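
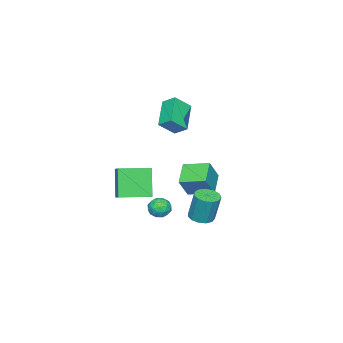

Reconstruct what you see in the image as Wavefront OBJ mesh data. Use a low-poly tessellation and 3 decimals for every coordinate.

v 1.591 0.819 -2.109
v 2.154 0.433 -2.129
v 0.966 -0.093 -2.151
v 1.529 -0.479 -2.171
v 1.368 -0.138 -1.601
v 1.754 0.425 -1.575
v 1.366 -0.085 -2.705
v 1.752 0.478 -2.679
v 2.015 -0.126 -2.497
v 2.017 -0.158 -1.815
v 1.103 0.498 -2.465
v 1.105 0.466 -1.783
v 1.927 0.706 -2.115
v 1.193 -0.366 -2.165
v 1.098 -0.166 -1.83
v 1.429 -0.392 -1.841
v 1.692 0.701 -1.79
v 2.024 0.474 -1.801
v 1.562 0.139 -1.491
v 1.096 -0.134 -2.479
v 1.428 -0.361 -2.49
v 1.691 0.732 -2.439
v 2.022 0.506 -2.45
v 1.558 0.201 -2.789
v 2.177 0.151 -2.344
v 1.81 -0.385 -2.368
v 1.713 -0.154 -2.682
v 1.94 0.177 -2.667
v 2.178 0.131 -1.942
v 1.811 -0.404 -1.967
v 1.716 -0.204 -1.632
v 1.943 0.127 -1.617
v 2.096 -0.197 -2.159
v 1.309 0.744 -2.313
v 0.942 0.209 -2.338
v 1.177 0.213 -2.663
v 1.404 0.544 -2.648
v 1.31 0.725 -1.912
v 0.943 0.189 -1.936
v 1.18 0.163 -1.613
v 1.407 0.494 -1.598
v 1.024 0.537 -2.121
v -3.468 -1.934 0.764
v -4.997 -2.595 1.777
v -3.469 -1.129 1.288
v -4.999 -1.791 2.301
v -2.661 -2.489 1.619
v -4.191 -3.151 2.632
v -2.663 -1.685 2.143
v -4.192 -2.346 3.156
v -1.218 -4.391 -3.916
v -2.005 -4.914 -2.164
v -2.397 -2.943 -4.013
v -3.184 -3.465 -2.261
v -0.316 -3.615 -3.279
v -1.103 -4.137 -1.527
v -1.495 -2.166 -3.376
v -2.282 -2.689 -1.624
v 2.059 2.976 -1.768
v 2.729 3.202 -1.829
v 2.751 3.59 -0.153
v 2.081 3.364 -0.092
v 2.497 3.52 -1.899
v 2.518 3.907 -0.224
v 2.125 3.665 -1.928
v 2.147 4.052 -0.252
v 1.732 3.591 -1.906
v 1.754 3.979 -0.23
v 1.443 3.322 -1.84
v 1.465 3.71 -0.164
v 1.35 2.944 -1.751
v 1.372 3.331 -0.075
v 1.482 2.575 -1.668
v 1.504 2.963 0.008
v 1.797 2.334 -1.616
v 1.819 2.722 0.06
v 2.195 2.297 -1.612
v 2.217 2.684 0.063
v 2.55 2.475 -1.658
v 2.572 2.863 0.017
v 2.749 2.813 -1.739
v 2.771 3.2 -0.063
v -0.398 0.723 -1.892
v -1.57 0.284 -1.18
v -0.744 2.159 -1.578
v -1.917 1.72 -0.866
v 0.397 0.64 -0.634
v -0.776 0.201 0.078
v 0.05 2.076 -0.32
v -1.122 1.637 0.392
f 1 38 17
f 38 12 41
f 17 41 6
f 38 41 17
f 1 17 13
f 17 6 18
f 13 18 2
f 17 18 13
f 1 13 22
f 13 2 23
f 22 23 8
f 13 23 22
f 1 22 34
f 22 8 37
f 34 37 11
f 22 37 34
f 1 34 38
f 34 11 42
f 38 42 12
f 34 42 38
f 2 18 29
f 18 6 32
f 29 32 10
f 18 32 29
f 6 41 19
f 41 12 40
f 19 40 5
f 41 40 19
f 12 42 39
f 42 11 35
f 39 35 3
f 42 35 39
f 11 37 36
f 37 8 24
f 36 24 7
f 37 24 36
f 8 23 28
f 23 2 25
f 28 25 9
f 23 25 28
f 4 30 16
f 30 10 31
f 16 31 5
f 30 31 16
f 4 16 14
f 16 5 15
f 14 15 3
f 16 15 14
f 4 14 21
f 14 3 20
f 21 20 7
f 14 20 21
f 4 21 26
f 21 7 27
f 26 27 9
f 21 27 26
f 4 26 30
f 26 9 33
f 30 33 10
f 26 33 30
f 5 31 19
f 31 10 32
f 19 32 6
f 31 32 19
f 3 15 39
f 15 5 40
f 39 40 12
f 15 40 39
f 7 20 36
f 20 3 35
f 36 35 11
f 20 35 36
f 9 27 28
f 27 7 24
f 28 24 8
f 27 24 28
f 10 33 29
f 33 9 25
f 29 25 2
f 33 25 29
f 44 46 43
f 47 44 43
f 43 46 45
f 45 47 43
f 44 50 46
f 48 44 47
f 48 50 44
f 46 50 45
f 49 47 45
f 45 50 49
f 49 48 47
f 50 48 49
f 52 54 51
f 55 52 51
f 51 54 53
f 53 55 51
f 52 58 54
f 56 52 55
f 56 58 52
f 54 58 53
f 57 55 53
f 53 58 57
f 57 56 55
f 58 56 57
f 60 59 63
f 60 63 61
f 61 63 64
f 61 64 62
f 63 59 65
f 63 65 64
f 64 65 66
f 64 66 62
f 65 59 67
f 65 67 66
f 66 67 68
f 66 68 62
f 67 59 69
f 67 69 68
f 68 69 70
f 68 70 62
f 69 59 71
f 69 71 70
f 70 71 72
f 70 72 62
f 71 59 73
f 71 73 72
f 72 73 74
f 72 74 62
f 73 59 75
f 73 75 74
f 74 75 76
f 74 76 62
f 75 59 77
f 75 77 76
f 76 77 78
f 76 78 62
f 77 59 79
f 77 79 78
f 78 79 80
f 78 80 62
f 79 59 81
f 79 81 80
f 80 81 82
f 80 82 62
f 81 59 60
f 81 60 82
f 82 60 61
f 82 61 62
f 84 86 83
f 87 84 83
f 83 86 85
f 85 87 83
f 84 90 86
f 88 84 87
f 88 90 84
f 86 90 85
f 89 87 85
f 85 90 89
f 89 88 87
f 90 88 89



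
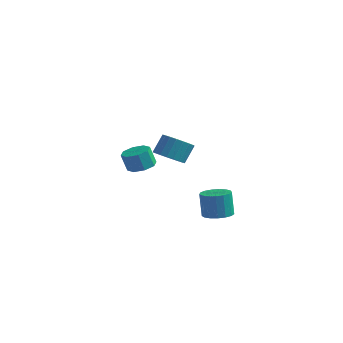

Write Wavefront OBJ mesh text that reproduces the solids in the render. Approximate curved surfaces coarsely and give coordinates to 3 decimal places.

v 3.336 -3.352 -1.845
v 4.11 -3.015 -1.748
v 3.838 -2.81 -0.297
v 3.064 -3.148 -0.395
v 3.875 -2.695 -1.837
v 3.603 -2.491 -0.386
v 3.516 -2.526 -1.928
v 3.244 -2.321 -0.477
v 3.116 -2.546 -2
v 2.845 -2.341 -0.549
v 2.767 -2.751 -2.037
v 2.495 -2.546 -0.586
v 2.548 -3.093 -2.03
v 2.276 -2.889 -0.579
v 2.509 -3.495 -1.98
v 2.237 -3.291 -0.53
v 2.66 -3.864 -1.9
v 2.388 -3.66 -0.449
v 2.965 -4.116 -1.807
v 2.694 -3.912 -0.356
v 3.356 -4.193 -1.723
v 3.084 -3.989 -0.272
v 3.742 -4.077 -1.667
v 3.47 -3.873 -0.216
v 4.035 -3.795 -1.652
v 3.763 -3.591 -0.201
v 4.168 -3.412 -1.681
v 3.896 -3.208 -0.23
v -1.072 -1.038 0.231
v -0.404 -1.632 0.552
v -0.24 -0.877 1.609
v -0.908 -0.282 1.289
v -0.191 -1.377 0.337
v -0.027 -0.622 1.395
v -0.131 -1.064 0.104
v 0.033 -0.309 1.162
v -0.234 -0.746 -0.107
v -0.069 0.009 0.951
v -0.481 -0.479 -0.26
v -0.317 0.276 0.798
v -0.831 -0.308 -0.327
v -0.666 0.447 0.73
v -1.222 -0.263 -0.298
v -1.058 0.492 0.759
v -1.588 -0.352 -0.178
v -1.423 0.403 0.88
v -1.864 -0.56 0.013
v -1.7 0.195 1.071
v -2.004 -0.85 0.242
v -1.839 -0.095 1.3
v -1.982 -1.173 0.469
v -1.817 -0.418 1.527
v -1.803 -1.472 0.655
v -1.639 -0.717 1.713
v -1.498 -1.696 0.767
v -1.333 -0.941 1.825
v -1.119 -1.806 0.787
v -0.955 -1.051 1.845
v -0.732 -1.784 0.711
v -0.568 -1.029 1.769
v -3.658 0.362 -1.721
v -3.072 0.944 -1.481
v -3.416 0.82 -0.339
v -4.002 0.238 -0.579
v -3.653 1.217 -1.627
v -3.997 1.092 -0.484
v -4.237 0.989 -1.828
v -4.581 0.865 -0.685
v -4.481 0.394 -1.966
v -4.826 0.269 -0.824
v -4.244 -0.22 -1.961
v -4.588 -0.344 -0.819
v -3.663 -0.492 -1.816
v -4.007 -0.617 -0.673
v -3.079 -0.265 -1.615
v -3.423 -0.389 -0.472
v -2.834 0.331 -1.476
v -3.179 0.206 -0.334
f 2 1 5
f 2 5 3
f 3 5 6
f 3 6 4
f 5 1 7
f 5 7 6
f 6 7 8
f 6 8 4
f 7 1 9
f 7 9 8
f 8 9 10
f 8 10 4
f 9 1 11
f 9 11 10
f 10 11 12
f 10 12 4
f 11 1 13
f 11 13 12
f 12 13 14
f 12 14 4
f 13 1 15
f 13 15 14
f 14 15 16
f 14 16 4
f 15 1 17
f 15 17 16
f 16 17 18
f 16 18 4
f 17 1 19
f 17 19 18
f 18 19 20
f 18 20 4
f 19 1 21
f 19 21 20
f 20 21 22
f 20 22 4
f 21 1 23
f 21 23 22
f 22 23 24
f 22 24 4
f 23 1 25
f 23 25 24
f 24 25 26
f 24 26 4
f 25 1 27
f 25 27 26
f 26 27 28
f 26 28 4
f 27 1 2
f 27 2 28
f 28 2 3
f 28 3 4
f 30 29 33
f 30 33 31
f 31 33 34
f 31 34 32
f 33 29 35
f 33 35 34
f 34 35 36
f 34 36 32
f 35 29 37
f 35 37 36
f 36 37 38
f 36 38 32
f 37 29 39
f 37 39 38
f 38 39 40
f 38 40 32
f 39 29 41
f 39 41 40
f 40 41 42
f 40 42 32
f 41 29 43
f 41 43 42
f 42 43 44
f 42 44 32
f 43 29 45
f 43 45 44
f 44 45 46
f 44 46 32
f 45 29 47
f 45 47 46
f 46 47 48
f 46 48 32
f 47 29 49
f 47 49 48
f 48 49 50
f 48 50 32
f 49 29 51
f 49 51 50
f 50 51 52
f 50 52 32
f 51 29 53
f 51 53 52
f 52 53 54
f 52 54 32
f 53 29 55
f 53 55 54
f 54 55 56
f 54 56 32
f 55 29 57
f 55 57 56
f 56 57 58
f 56 58 32
f 57 29 59
f 57 59 58
f 58 59 60
f 58 60 32
f 59 29 30
f 59 30 60
f 60 30 31
f 60 31 32
f 62 61 65
f 62 65 63
f 63 65 66
f 63 66 64
f 65 61 67
f 65 67 66
f 66 67 68
f 66 68 64
f 67 61 69
f 67 69 68
f 68 69 70
f 68 70 64
f 69 61 71
f 69 71 70
f 70 71 72
f 70 72 64
f 71 61 73
f 71 73 72
f 72 73 74
f 72 74 64
f 73 61 75
f 73 75 74
f 74 75 76
f 74 76 64
f 75 61 77
f 75 77 76
f 76 77 78
f 76 78 64
f 77 61 62
f 77 62 78
f 78 62 63
f 78 63 64



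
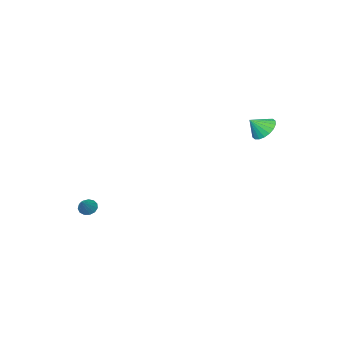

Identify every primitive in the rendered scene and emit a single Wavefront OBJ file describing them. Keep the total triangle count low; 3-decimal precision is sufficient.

v 3.485 -3.688 -3.576
v 3.928 -3.839 -3.919
v 4.275 -3.212 -2.764
v 3.839 -3.538 -4.01
v 3.639 -3.284 -3.963
v 3.389 -3.159 -3.793
v 3.17 -3.202 -3.555
v 3.05 -3.399 -3.323
v 3.069 -3.688 -3.172
v 3.219 -3.977 -3.149
v 3.454 -4.175 -3.262
v 3.699 -4.217 -3.475
v 3.875 -4.092 -3.72
v -4.286 2.08 2.264
v -3.809 1.688 1.638
v -3.494 1.78 3.056
v -3.669 2.054 1.637
v -3.652 2.425 1.76
v -3.761 2.728 1.984
v -3.973 2.903 2.262
v -4.248 2.914 2.541
v -4.53 2.761 2.765
v -4.764 2.473 2.89
v -4.903 2.107 2.891
v -4.92 1.735 2.767
v -4.812 1.432 2.544
v -4.599 1.258 2.265
v -4.325 1.246 1.986
v -4.043 1.399 1.762
f 2 1 4
f 2 4 3
f 4 1 5
f 4 5 3
f 5 1 6
f 5 6 3
f 6 1 7
f 6 7 3
f 7 1 8
f 7 8 3
f 8 1 9
f 8 9 3
f 9 1 10
f 9 10 3
f 10 1 11
f 10 11 3
f 11 1 12
f 11 12 3
f 12 1 13
f 12 13 3
f 13 1 2
f 13 2 3
f 15 14 17
f 15 17 16
f 17 14 18
f 17 18 16
f 18 14 19
f 18 19 16
f 19 14 20
f 19 20 16
f 20 14 21
f 20 21 16
f 21 14 22
f 21 22 16
f 22 14 23
f 22 23 16
f 23 14 24
f 23 24 16
f 24 14 25
f 24 25 16
f 25 14 26
f 25 26 16
f 26 14 27
f 26 27 16
f 27 14 28
f 27 28 16
f 28 14 29
f 28 29 16
f 29 14 15
f 29 15 16



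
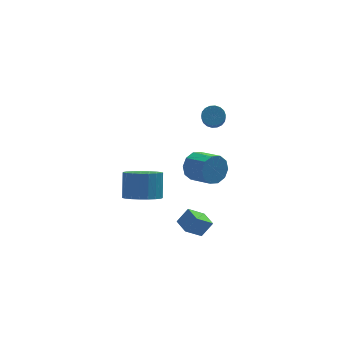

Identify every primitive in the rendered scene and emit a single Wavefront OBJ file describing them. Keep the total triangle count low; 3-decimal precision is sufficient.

v 0.578 -0.275 2.285
v 0.959 -0.05 2.612
v 0.703 -0.881 3.482
v 0.322 -1.105 3.155
v 0.757 0.074 2.671
v 0.501 -0.756 3.541
v 0.519 0.129 2.653
v 0.263 -0.701 3.523
v 0.293 0.105 2.563
v 0.037 -0.726 3.433
v 0.123 0.004 2.417
v -0.133 -0.826 3.288
v 0.044 -0.151 2.246
v -0.212 -0.982 3.116
v 0.07 -0.331 2.082
v -0.186 -1.161 2.952
v 0.197 -0.499 1.958
v -0.059 -1.33 2.828
v 0.399 -0.624 1.899
v 0.143 -1.454 2.769
v 0.637 -0.679 1.917
v 0.381 -1.509 2.787
v 0.863 -0.654 2.007
v 0.607 -1.485 2.877
v 1.033 -0.554 2.152
v 0.777 -1.384 3.023
v 1.112 -0.398 2.324
v 0.856 -1.229 3.194
v 1.086 -0.219 2.488
v 0.83 -1.049 3.358
v -3.7 -3.931 0.606
v -3.253 -3.352 0.1
v -3.032 -2.59 1.167
v -3.48 -3.169 1.674
v -3.598 -3.222 0.079
v -3.378 -2.459 1.146
v -3.962 -3.214 0.148
v -3.741 -2.452 1.216
v -4.28 -3.331 0.297
v -4.059 -2.568 1.365
v -4.498 -3.551 0.5
v -4.277 -2.789 1.567
v -4.578 -3.837 0.72
v -4.357 -3.075 1.788
v -4.506 -4.139 0.922
v -4.286 -3.377 1.989
v -4.295 -4.406 1.068
v -4.074 -3.643 2.135
v -3.981 -4.59 1.135
v -3.761 -3.828 2.202
v -3.619 -4.66 1.11
v -3.398 -3.898 2.178
v -3.27 -4.605 0.998
v -3.05 -3.842 2.066
v -2.996 -4.432 0.819
v -2.776 -3.67 1.886
v -2.844 -4.174 0.603
v -2.623 -3.411 1.67
v -2.84 -3.873 0.387
v -2.619 -3.111 1.454
v -2.984 -3.582 0.209
v -2.764 -2.82 1.276
v 0.497 2.336 -3.344
v 0.882 2.804 -2.776
v 1.508 1.671 -2.268
v 1.123 1.204 -2.836
v 0.436 2.647 -2.577
v 1.062 1.515 -2.069
v 0.014 2.371 -2.67
v 0.64 1.239 -2.162
v -0.224 2.082 -3.021
v 0.402 0.95 -2.513
v -0.187 1.89 -3.495
v 0.439 0.758 -2.987
v 0.112 1.869 -3.912
v 0.738 0.736 -3.404
v 0.558 2.025 -4.111
v 1.184 0.893 -3.603
v 0.98 2.301 -4.018
v 1.606 1.169 -3.51
v 1.218 2.59 -3.667
v 1.844 1.458 -3.159
v 1.181 2.782 -3.193
v 1.807 1.65 -2.685
v -1.071 -4.229 -2.492
v -1.876 -4.392 -1.807
v -1.237 -3.395 -2.489
v -2.042 -3.558 -1.804
v -0.518 -4.122 -1.816
v -1.323 -4.285 -1.131
v -0.684 -3.288 -1.813
v -1.489 -3.451 -1.128
f 2 1 5
f 2 5 3
f 3 5 6
f 3 6 4
f 5 1 7
f 5 7 6
f 6 7 8
f 6 8 4
f 7 1 9
f 7 9 8
f 8 9 10
f 8 10 4
f 9 1 11
f 9 11 10
f 10 11 12
f 10 12 4
f 11 1 13
f 11 13 12
f 12 13 14
f 12 14 4
f 13 1 15
f 13 15 14
f 14 15 16
f 14 16 4
f 15 1 17
f 15 17 16
f 16 17 18
f 16 18 4
f 17 1 19
f 17 19 18
f 18 19 20
f 18 20 4
f 19 1 21
f 19 21 20
f 20 21 22
f 20 22 4
f 21 1 23
f 21 23 22
f 22 23 24
f 22 24 4
f 23 1 25
f 23 25 24
f 24 25 26
f 24 26 4
f 25 1 27
f 25 27 26
f 26 27 28
f 26 28 4
f 27 1 29
f 27 29 28
f 28 29 30
f 28 30 4
f 29 1 2
f 29 2 30
f 30 2 3
f 30 3 4
f 32 31 35
f 32 35 33
f 33 35 36
f 33 36 34
f 35 31 37
f 35 37 36
f 36 37 38
f 36 38 34
f 37 31 39
f 37 39 38
f 38 39 40
f 38 40 34
f 39 31 41
f 39 41 40
f 40 41 42
f 40 42 34
f 41 31 43
f 41 43 42
f 42 43 44
f 42 44 34
f 43 31 45
f 43 45 44
f 44 45 46
f 44 46 34
f 45 31 47
f 45 47 46
f 46 47 48
f 46 48 34
f 47 31 49
f 47 49 48
f 48 49 50
f 48 50 34
f 49 31 51
f 49 51 50
f 50 51 52
f 50 52 34
f 51 31 53
f 51 53 52
f 52 53 54
f 52 54 34
f 53 31 55
f 53 55 54
f 54 55 56
f 54 56 34
f 55 31 57
f 55 57 56
f 56 57 58
f 56 58 34
f 57 31 59
f 57 59 58
f 58 59 60
f 58 60 34
f 59 31 61
f 59 61 60
f 60 61 62
f 60 62 34
f 61 31 32
f 61 32 62
f 62 32 33
f 62 33 34
f 64 63 67
f 64 67 65
f 65 67 68
f 65 68 66
f 67 63 69
f 67 69 68
f 68 69 70
f 68 70 66
f 69 63 71
f 69 71 70
f 70 71 72
f 70 72 66
f 71 63 73
f 71 73 72
f 72 73 74
f 72 74 66
f 73 63 75
f 73 75 74
f 74 75 76
f 74 76 66
f 75 63 77
f 75 77 76
f 76 77 78
f 76 78 66
f 77 63 79
f 77 79 78
f 78 79 80
f 78 80 66
f 79 63 81
f 79 81 80
f 80 81 82
f 80 82 66
f 81 63 83
f 81 83 82
f 82 83 84
f 82 84 66
f 83 63 64
f 83 64 84
f 84 64 65
f 84 65 66
f 86 88 85
f 89 86 85
f 85 88 87
f 87 89 85
f 86 92 88
f 90 86 89
f 90 92 86
f 88 92 87
f 91 89 87
f 87 92 91
f 91 90 89
f 92 90 91



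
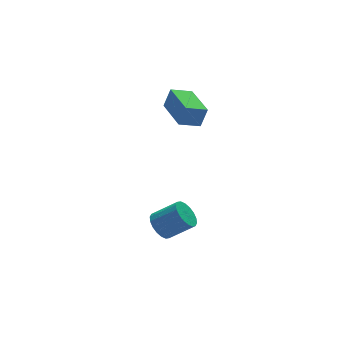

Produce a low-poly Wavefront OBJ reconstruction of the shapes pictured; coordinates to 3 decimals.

v 0.399 1.914 -3.321
v 0.991 2.349 -3.728
v 2.113 1.741 -2.747
v 1.521 1.306 -2.339
v 0.884 2.586 -3.459
v 2.006 1.978 -2.478
v 0.681 2.689 -3.162
v 1.803 2.081 -2.181
v 0.422 2.639 -2.897
v 1.544 2.031 -1.916
v 0.159 2.446 -2.716
v 1.281 1.837 -1.735
v -0.057 2.147 -2.655
v 1.065 1.538 -1.674
v -0.183 1.802 -2.725
v 0.939 1.193 -1.744
v -0.193 1.479 -2.913
v 0.929 0.871 -1.932
v -0.086 1.242 -3.182
v 1.036 0.634 -2.201
v 0.117 1.139 -3.479
v 1.239 0.531 -2.498
v 0.376 1.189 -3.744
v 1.498 0.581 -2.763
v 0.639 1.383 -3.925
v 1.761 0.774 -2.944
v 0.855 1.682 -3.986
v 1.977 1.073 -3.005
v 0.981 2.027 -3.916
v 2.103 1.418 -2.935
v 1.801 2.87 3.115
v 2.165 2.843 4.205
v 1.97 5.064 3.113
v 2.334 5.037 4.203
v 2.926 2.783 2.737
v 3.29 2.756 3.827
v 3.095 4.977 2.735
v 3.459 4.95 3.825
f 2 1 5
f 2 5 3
f 3 5 6
f 3 6 4
f 5 1 7
f 5 7 6
f 6 7 8
f 6 8 4
f 7 1 9
f 7 9 8
f 8 9 10
f 8 10 4
f 9 1 11
f 9 11 10
f 10 11 12
f 10 12 4
f 11 1 13
f 11 13 12
f 12 13 14
f 12 14 4
f 13 1 15
f 13 15 14
f 14 15 16
f 14 16 4
f 15 1 17
f 15 17 16
f 16 17 18
f 16 18 4
f 17 1 19
f 17 19 18
f 18 19 20
f 18 20 4
f 19 1 21
f 19 21 20
f 20 21 22
f 20 22 4
f 21 1 23
f 21 23 22
f 22 23 24
f 22 24 4
f 23 1 25
f 23 25 24
f 24 25 26
f 24 26 4
f 25 1 27
f 25 27 26
f 26 27 28
f 26 28 4
f 27 1 29
f 27 29 28
f 28 29 30
f 28 30 4
f 29 1 2
f 29 2 30
f 30 2 3
f 30 3 4
f 32 34 31
f 35 32 31
f 31 34 33
f 33 35 31
f 32 38 34
f 36 32 35
f 36 38 32
f 34 38 33
f 37 35 33
f 33 38 37
f 37 36 35
f 38 36 37



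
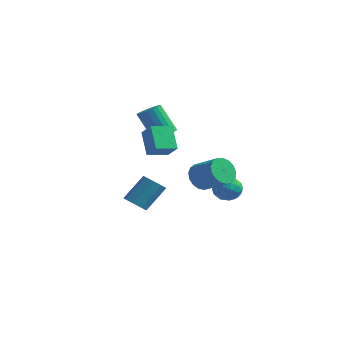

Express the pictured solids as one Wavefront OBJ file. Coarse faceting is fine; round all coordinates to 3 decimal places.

v 2.352 0.2 -1.379
v 3.177 0.185 -0.961
v 2.123 -1.225 -0.979
v 2.948 -1.24 -0.561
v 2.261 -0.73 -0.209
v 2.402 0.15 -0.456
v 2.898 -1.19 -1.484
v 3.039 -0.31 -1.731
v 3.515 -0.674 -1.025
v 3.121 -0.39 -0.238
v 2.179 -0.65 -1.702
v 1.785 -0.366 -0.915
v 2.784 0.317 -1.205
v 2.516 -1.357 -0.735
v 2.112 -1.058 -0.528
v 2.597 -1.067 -0.282
v 2.329 0.297 -0.909
v 2.814 0.288 -0.663
v 2.275 -0.25 -0.221
v 2.486 -1.328 -1.277
v 2.971 -1.337 -1.031
v 2.703 0.027 -1.658
v 3.188 0.018 -1.412
v 3.025 -0.79 -1.719
v 3.468 -0.196 -0.997
v 3.334 -1.034 -0.762
v 3.304 -1.004 -1.304
v 3.387 -0.487 -1.45
v 3.236 -0.029 -0.534
v 3.102 -0.867 -0.299
v 2.698 -0.567 -0.093
v 2.781 -0.05 -0.238
v 3.435 -0.534 -0.572
v 2.198 -0.173 -1.641
v 2.064 -1.011 -1.406
v 2.519 -0.99 -1.702
v 2.602 -0.473 -1.847
v 1.966 -0.006 -1.178
v 1.832 -0.844 -0.943
v 1.913 -0.553 -0.49
v 1.996 -0.036 -0.636
v 1.865 -0.506 -1.368
v -3.007 -1.92 -3.191
v -2.6 -2.537 -2.836
v -2.126 -1.337 -1.294
v -2.533 -0.72 -1.649
v -2.255 -2.246 -3.168
v -1.781 -1.046 -1.627
v -2.261 -1.802 -3.511
v -1.788 -0.603 -1.97
v -2.617 -1.414 -3.705
v -2.143 -0.214 -2.163
v -3.155 -1.262 -3.657
v -2.681 -0.062 -2.116
v -3.623 -1.418 -3.392
v -3.15 -0.218 -1.85
v -3.804 -1.809 -3.032
v -3.33 -0.609 -1.491
v -3.611 -2.252 -2.747
v -3.137 -1.052 -1.205
v -3.136 -2.539 -2.669
v -2.662 -1.34 -1.128
v -3.397 1.202 1.474
v -2.769 0.801 1.735
v -3.754 0.477 3.607
v -4.383 0.878 3.346
v -2.696 1.132 1.831
v -3.681 0.807 3.703
v -2.762 1.476 1.856
v -3.747 1.151 3.728
v -2.954 1.766 1.805
v -3.939 1.442 3.677
v -3.234 1.945 1.689
v -4.219 1.62 3.561
v -3.546 1.976 1.53
v -4.531 1.652 3.402
v -3.829 1.854 1.36
v -4.814 1.53 3.232
v -4.026 1.603 1.213
v -5.011 1.279 3.085
v -4.099 1.273 1.117
v -5.084 0.948 2.989
v -4.033 0.929 1.092
v -5.018 0.604 2.964
v -3.841 0.638 1.143
v -4.826 0.314 3.015
v -3.561 0.46 1.259
v -4.546 0.135 3.131
v -3.249 0.428 1.418
v -4.234 0.104 3.29
v -2.966 0.55 1.588
v -3.951 0.226 3.46
v 0.192 -4.577 2.172
v -0.708 -3.962 3.501
v 0.716 -3.382 1.973
v -0.184 -2.767 3.303
v 1.104 -4.853 2.917
v 0.204 -4.238 4.247
v 1.628 -3.658 2.719
v 0.728 -3.043 4.048
v 2.384 -2.548 0.441
v 2.814 -2.76 -0.379
v 4.407 -2.764 0.459
v 3.976 -2.552 1.279
v 2.812 -2.305 -0.372
v 4.405 -2.309 0.467
v 2.711 -1.906 -0.178
v 4.304 -1.91 0.66
v 2.535 -1.654 0.157
v 4.128 -1.658 0.995
v 2.325 -1.607 0.557
v 3.918 -1.611 1.395
v 2.128 -1.775 0.931
v 3.721 -1.779 1.769
v 1.989 -2.121 1.192
v 3.582 -2.125 2.03
v 1.941 -2.564 1.281
v 3.534 -2.568 2.12
v 1.994 -3.004 1.178
v 3.587 -3.008 2.016
v 2.137 -3.339 0.906
v 3.73 -3.343 1.744
v 2.336 -3.493 0.527
v 3.929 -3.497 1.365
v 2.546 -3.43 0.129
v 4.139 -3.434 0.967
v 2.718 -3.166 -0.198
v 4.311 -3.17 0.64
f 1 38 17
f 38 12 41
f 17 41 6
f 38 41 17
f 1 17 13
f 17 6 18
f 13 18 2
f 17 18 13
f 1 13 22
f 13 2 23
f 22 23 8
f 13 23 22
f 1 22 34
f 22 8 37
f 34 37 11
f 22 37 34
f 1 34 38
f 34 11 42
f 38 42 12
f 34 42 38
f 2 18 29
f 18 6 32
f 29 32 10
f 18 32 29
f 6 41 19
f 41 12 40
f 19 40 5
f 41 40 19
f 12 42 39
f 42 11 35
f 39 35 3
f 42 35 39
f 11 37 36
f 37 8 24
f 36 24 7
f 37 24 36
f 8 23 28
f 23 2 25
f 28 25 9
f 23 25 28
f 4 30 16
f 30 10 31
f 16 31 5
f 30 31 16
f 4 16 14
f 16 5 15
f 14 15 3
f 16 15 14
f 4 14 21
f 14 3 20
f 21 20 7
f 14 20 21
f 4 21 26
f 21 7 27
f 26 27 9
f 21 27 26
f 4 26 30
f 26 9 33
f 30 33 10
f 26 33 30
f 5 31 19
f 31 10 32
f 19 32 6
f 31 32 19
f 3 15 39
f 15 5 40
f 39 40 12
f 15 40 39
f 7 20 36
f 20 3 35
f 36 35 11
f 20 35 36
f 9 27 28
f 27 7 24
f 28 24 8
f 27 24 28
f 10 33 29
f 33 9 25
f 29 25 2
f 33 25 29
f 44 43 47
f 44 47 45
f 45 47 48
f 45 48 46
f 47 43 49
f 47 49 48
f 48 49 50
f 48 50 46
f 49 43 51
f 49 51 50
f 50 51 52
f 50 52 46
f 51 43 53
f 51 53 52
f 52 53 54
f 52 54 46
f 53 43 55
f 53 55 54
f 54 55 56
f 54 56 46
f 55 43 57
f 55 57 56
f 56 57 58
f 56 58 46
f 57 43 59
f 57 59 58
f 58 59 60
f 58 60 46
f 59 43 61
f 59 61 60
f 60 61 62
f 60 62 46
f 61 43 44
f 61 44 62
f 62 44 45
f 62 45 46
f 64 63 67
f 64 67 65
f 65 67 68
f 65 68 66
f 67 63 69
f 67 69 68
f 68 69 70
f 68 70 66
f 69 63 71
f 69 71 70
f 70 71 72
f 70 72 66
f 71 63 73
f 71 73 72
f 72 73 74
f 72 74 66
f 73 63 75
f 73 75 74
f 74 75 76
f 74 76 66
f 75 63 77
f 75 77 76
f 76 77 78
f 76 78 66
f 77 63 79
f 77 79 78
f 78 79 80
f 78 80 66
f 79 63 81
f 79 81 80
f 80 81 82
f 80 82 66
f 81 63 83
f 81 83 82
f 82 83 84
f 82 84 66
f 83 63 85
f 83 85 84
f 84 85 86
f 84 86 66
f 85 63 87
f 85 87 86
f 86 87 88
f 86 88 66
f 87 63 89
f 87 89 88
f 88 89 90
f 88 90 66
f 89 63 91
f 89 91 90
f 90 91 92
f 90 92 66
f 91 63 64
f 91 64 92
f 92 64 65
f 92 65 66
f 94 96 93
f 97 94 93
f 93 96 95
f 95 97 93
f 94 100 96
f 98 94 97
f 98 100 94
f 96 100 95
f 99 97 95
f 95 100 99
f 99 98 97
f 100 98 99
f 102 101 105
f 102 105 103
f 103 105 106
f 103 106 104
f 105 101 107
f 105 107 106
f 106 107 108
f 106 108 104
f 107 101 109
f 107 109 108
f 108 109 110
f 108 110 104
f 109 101 111
f 109 111 110
f 110 111 112
f 110 112 104
f 111 101 113
f 111 113 112
f 112 113 114
f 112 114 104
f 113 101 115
f 113 115 114
f 114 115 116
f 114 116 104
f 115 101 117
f 115 117 116
f 116 117 118
f 116 118 104
f 117 101 119
f 117 119 118
f 118 119 120
f 118 120 104
f 119 101 121
f 119 121 120
f 120 121 122
f 120 122 104
f 121 101 123
f 121 123 122
f 122 123 124
f 122 124 104
f 123 101 125
f 123 125 124
f 124 125 126
f 124 126 104
f 125 101 127
f 125 127 126
f 126 127 128
f 126 128 104
f 127 101 102
f 127 102 128
f 128 102 103
f 128 103 104



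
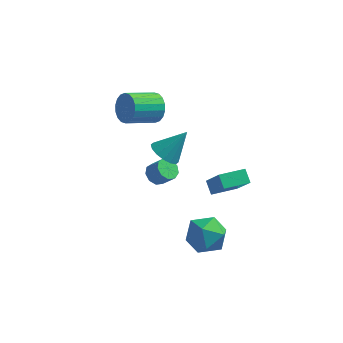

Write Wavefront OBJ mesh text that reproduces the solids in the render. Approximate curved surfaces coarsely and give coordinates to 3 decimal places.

v 1.636 0.21 -2.208
v 2.34 -0.694 -2.594
v 0.38 -0.146 -3.666
v 1.084 -1.05 -4.052
v 0.484 -1.155 -3.008
v 1.26 -0.935 -2.107
v 1.46 0.095 -4.153
v 2.236 0.315 -3.252
v 2.232 -0.765 -3.796
v 1.628 -1.538 -3.088
v 1.092 0.698 -3.172
v 0.488 -0.075 -2.464
v 1.766 1.94 -1.514
v 1.373 2.515 -0.993
v 0.948 2.719 -2.992
v 0.554 3.294 -2.471
v 2.946 2.886 -1.669
v 2.552 3.461 -1.148
v 2.127 3.665 -3.147
v 1.734 4.24 -2.626
v -1.31 0.038 0.889
v -0.893 -0.237 0.472
v -0.233 -0.392 1.235
v -0.65 -0.118 1.651
v -0.817 0.201 0.497
v -0.158 0.045 1.259
v -0.973 0.562 0.704
v -0.313 0.407 1.467
v -1.285 0.678 0.998
v -0.626 0.523 1.761
v -1.61 0.494 1.241
v -0.95 0.339 2.004
v -1.793 0.097 1.319
v -1.134 -0.058 2.081
v -1.751 -0.328 1.195
v -1.092 -0.483 1.958
v -1.502 -0.582 0.928
v -0.843 -0.737 1.691
v -1.163 -0.546 0.643
v -0.504 -0.701 1.406
v -2.33 4.104 2.342
v -1.754 3.852 2.999
v -3.034 2.745 3.696
v -3.61 2.996 3.038
v -1.942 4.172 3.162
v -3.222 3.064 3.859
v -2.207 4.478 3.162
v -3.487 3.371 3.859
v -2.497 4.71 2.999
v -3.776 3.603 3.696
v -2.753 4.822 2.707
v -4.033 3.715 3.404
v -2.926 4.792 2.342
v -4.205 3.685 3.038
v -2.98 4.625 1.976
v -4.26 3.518 2.673
v -2.906 4.355 1.684
v -4.186 3.248 2.381
v -2.718 4.036 1.521
v -3.998 2.928 2.218
v -2.453 3.729 1.521
v -3.733 2.622 2.218
v -2.164 3.497 1.684
v -3.443 2.39 2.381
v -1.907 3.385 1.976
v -3.187 2.278 2.673
v -1.735 3.415 2.342
v -3.014 2.308 3.038
v -1.68 3.582 2.707
v -2.96 2.475 3.404
v -0.795 -0.236 2.982
v -0.247 0.101 2.411
v 0.175 0.416 4.298
v -0.552 0.418 2.479
v -0.922 0.56 2.682
v -1.258 0.489 2.965
v -1.47 0.224 3.253
v -1.502 -0.164 3.468
v -1.344 -0.572 3.553
v -1.039 -0.889 3.485
v -0.669 -1.031 3.283
v -0.333 -0.96 3
v -0.121 -0.695 2.712
v -0.089 -0.307 2.496
f 1 12 6
f 1 6 2
f 1 2 8
f 1 8 11
f 1 11 12
f 2 6 10
f 6 12 5
f 12 11 3
f 11 8 7
f 8 2 9
f 4 10 5
f 4 5 3
f 4 3 7
f 4 7 9
f 4 9 10
f 5 10 6
f 3 5 12
f 7 3 11
f 9 7 8
f 10 9 2
f 14 16 13
f 17 14 13
f 13 16 15
f 15 17 13
f 14 20 16
f 18 14 17
f 18 20 14
f 16 20 15
f 19 17 15
f 15 20 19
f 19 18 17
f 20 18 19
f 22 21 25
f 22 25 23
f 23 25 26
f 23 26 24
f 25 21 27
f 25 27 26
f 26 27 28
f 26 28 24
f 27 21 29
f 27 29 28
f 28 29 30
f 28 30 24
f 29 21 31
f 29 31 30
f 30 31 32
f 30 32 24
f 31 21 33
f 31 33 32
f 32 33 34
f 32 34 24
f 33 21 35
f 33 35 34
f 34 35 36
f 34 36 24
f 35 21 37
f 35 37 36
f 36 37 38
f 36 38 24
f 37 21 39
f 37 39 38
f 38 39 40
f 38 40 24
f 39 21 22
f 39 22 40
f 40 22 23
f 40 23 24
f 42 41 45
f 42 45 43
f 43 45 46
f 43 46 44
f 45 41 47
f 45 47 46
f 46 47 48
f 46 48 44
f 47 41 49
f 47 49 48
f 48 49 50
f 48 50 44
f 49 41 51
f 49 51 50
f 50 51 52
f 50 52 44
f 51 41 53
f 51 53 52
f 52 53 54
f 52 54 44
f 53 41 55
f 53 55 54
f 54 55 56
f 54 56 44
f 55 41 57
f 55 57 56
f 56 57 58
f 56 58 44
f 57 41 59
f 57 59 58
f 58 59 60
f 58 60 44
f 59 41 61
f 59 61 60
f 60 61 62
f 60 62 44
f 61 41 63
f 61 63 62
f 62 63 64
f 62 64 44
f 63 41 65
f 63 65 64
f 64 65 66
f 64 66 44
f 65 41 67
f 65 67 66
f 66 67 68
f 66 68 44
f 67 41 69
f 67 69 68
f 68 69 70
f 68 70 44
f 69 41 42
f 69 42 70
f 70 42 43
f 70 43 44
f 72 71 74
f 72 74 73
f 74 71 75
f 74 75 73
f 75 71 76
f 75 76 73
f 76 71 77
f 76 77 73
f 77 71 78
f 77 78 73
f 78 71 79
f 78 79 73
f 79 71 80
f 79 80 73
f 80 71 81
f 80 81 73
f 81 71 82
f 81 82 73
f 82 71 83
f 82 83 73
f 83 71 84
f 83 84 73
f 84 71 72
f 84 72 73



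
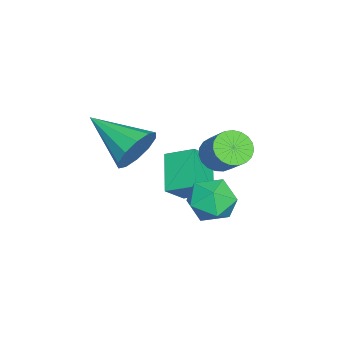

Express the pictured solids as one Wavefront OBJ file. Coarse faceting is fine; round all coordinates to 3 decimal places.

v 2.112 3.711 -1.961
v 2.89 3.787 -2.476
v 2.75 2.593 -1.164
v 3.528 2.669 -1.679
v 3.292 3.351 -1.083
v 2.898 4.042 -1.575
v 2.742 2.338 -2.065
v 2.348 3.029 -2.557
v 3.28 2.939 -2.54
v 3.619 3.565 -1.933
v 2.021 2.815 -1.707
v 2.36 3.441 -1.1
v -0.717 0.658 -2.564
v -0.642 1.728 -2.049
v -1.463 1.114 -3.401
v -1.387 2.184 -2.886
v 0.547 1.016 -3.494
v 0.623 2.086 -2.979
v -0.198 1.472 -4.331
v -0.123 2.542 -3.816
v 1.417 3.063 -0.615
v 1.971 3.082 -1.043
v 2.637 3.715 -0.152
v 2.083 3.697 0.275
v 1.832 3.328 -1.114
v 2.498 3.961 -0.223
v 1.621 3.528 -1.098
v 2.287 4.161 -0.207
v 1.375 3.647 -0.999
v 2.041 4.281 -0.108
v 1.136 3.666 -0.834
v 1.802 4.299 0.057
v 0.945 3.58 -0.631
v 1.611 4.214 0.26
v 0.837 3.405 -0.425
v 1.503 4.039 0.466
v 0.828 3.171 -0.252
v 1.494 3.805 0.639
v 0.922 2.919 -0.142
v 1.588 3.552 0.749
v 1.101 2.691 -0.114
v 1.767 3.324 0.777
v 1.335 2.527 -0.173
v 2.001 3.161 0.718
v 1.582 2.457 -0.308
v 2.249 3.09 0.583
v 1.802 2.491 -0.496
v 2.468 3.124 0.395
v 1.955 2.624 -0.705
v 2.621 3.257 0.186
v 2.014 2.833 -0.899
v 2.68 3.467 -0.008
v 2.353 0.604 -0.243
v 2.823 0.74 0.537
v 1.607 -1.204 0.523
v 2.309 0.977 0.597
v 1.813 1.072 0.336
v 1.523 0.988 -0.146
v 1.55 0.757 -0.665
v 1.884 0.467 -1.022
v 2.397 0.23 -1.082
v 2.894 0.135 -0.822
v 3.184 0.219 -0.34
v 3.156 0.45 0.179
f 1 12 6
f 1 6 2
f 1 2 8
f 1 8 11
f 1 11 12
f 2 6 10
f 6 12 5
f 12 11 3
f 11 8 7
f 8 2 9
f 4 10 5
f 4 5 3
f 4 3 7
f 4 7 9
f 4 9 10
f 5 10 6
f 3 5 12
f 7 3 11
f 9 7 8
f 10 9 2
f 14 16 13
f 17 14 13
f 13 16 15
f 15 17 13
f 14 20 16
f 18 14 17
f 18 20 14
f 16 20 15
f 19 17 15
f 15 20 19
f 19 18 17
f 20 18 19
f 22 21 25
f 22 25 23
f 23 25 26
f 23 26 24
f 25 21 27
f 25 27 26
f 26 27 28
f 26 28 24
f 27 21 29
f 27 29 28
f 28 29 30
f 28 30 24
f 29 21 31
f 29 31 30
f 30 31 32
f 30 32 24
f 31 21 33
f 31 33 32
f 32 33 34
f 32 34 24
f 33 21 35
f 33 35 34
f 34 35 36
f 34 36 24
f 35 21 37
f 35 37 36
f 36 37 38
f 36 38 24
f 37 21 39
f 37 39 38
f 38 39 40
f 38 40 24
f 39 21 41
f 39 41 40
f 40 41 42
f 40 42 24
f 41 21 43
f 41 43 42
f 42 43 44
f 42 44 24
f 43 21 45
f 43 45 44
f 44 45 46
f 44 46 24
f 45 21 47
f 45 47 46
f 46 47 48
f 46 48 24
f 47 21 49
f 47 49 48
f 48 49 50
f 48 50 24
f 49 21 51
f 49 51 50
f 50 51 52
f 50 52 24
f 51 21 22
f 51 22 52
f 52 22 23
f 52 23 24
f 54 53 56
f 54 56 55
f 56 53 57
f 56 57 55
f 57 53 58
f 57 58 55
f 58 53 59
f 58 59 55
f 59 53 60
f 59 60 55
f 60 53 61
f 60 61 55
f 61 53 62
f 61 62 55
f 62 53 63
f 62 63 55
f 63 53 64
f 63 64 55
f 64 53 54
f 64 54 55



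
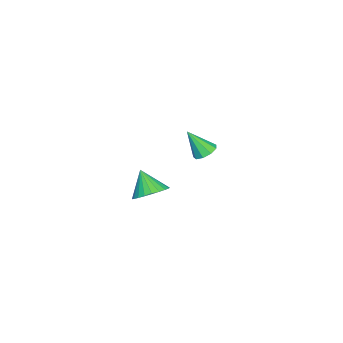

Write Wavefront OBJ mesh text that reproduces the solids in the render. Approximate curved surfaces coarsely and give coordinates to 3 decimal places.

v 3.304 -1.942 3.006
v 4.126 -1.911 3.373
v 2.836 -2.638 4.114
v 3.983 -1.615 3.498
v 3.738 -1.37 3.549
v 3.426 -1.211 3.516
v 3.096 -1.164 3.406
v 2.797 -1.235 3.235
v 2.576 -1.414 3.03
v 2.466 -1.673 2.82
v 2.483 -1.973 2.639
v 2.626 -2.269 2.514
v 2.871 -2.515 2.463
v 3.183 -2.673 2.495
v 3.513 -2.721 2.605
v 3.811 -2.65 2.776
v 4.033 -2.471 2.982
v 4.143 -2.211 3.192
v -2.96 -1.648 1.973
v -2.304 -1.51 1.973
v -2.78 -2.512 3.307
v -2.532 -1.191 2.211
v -2.96 -1.086 2.337
v -3.388 -1.243 2.292
v -3.616 -1.591 2.098
v -3.537 -1.965 1.846
v -3.188 -2.191 1.652
v -2.733 -2.163 1.609
v -2.384 -1.894 1.736
f 2 1 4
f 2 4 3
f 4 1 5
f 4 5 3
f 5 1 6
f 5 6 3
f 6 1 7
f 6 7 3
f 7 1 8
f 7 8 3
f 8 1 9
f 8 9 3
f 9 1 10
f 9 10 3
f 10 1 11
f 10 11 3
f 11 1 12
f 11 12 3
f 12 1 13
f 12 13 3
f 13 1 14
f 13 14 3
f 14 1 15
f 14 15 3
f 15 1 16
f 15 16 3
f 16 1 17
f 16 17 3
f 17 1 18
f 17 18 3
f 18 1 2
f 18 2 3
f 20 19 22
f 20 22 21
f 22 19 23
f 22 23 21
f 23 19 24
f 23 24 21
f 24 19 25
f 24 25 21
f 25 19 26
f 25 26 21
f 26 19 27
f 26 27 21
f 27 19 28
f 27 28 21
f 28 19 29
f 28 29 21
f 29 19 20
f 29 20 21



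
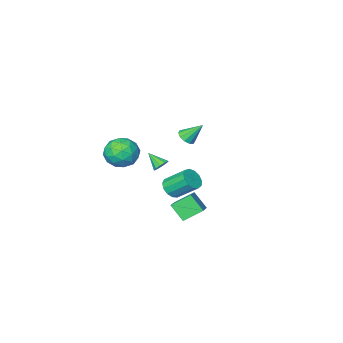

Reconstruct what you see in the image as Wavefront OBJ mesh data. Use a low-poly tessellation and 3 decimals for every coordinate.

v -0.106 2.615 3.09
v 0.4 2.746 3.318
v -0.714 3.225 4.09
v 0.307 3.008 3.101
v 0.056 3.12 2.881
v -0.256 3.039 2.74
v -0.512 2.796 2.733
v -0.612 2.484 2.862
v -0.519 2.222 3.079
v -0.268 2.11 3.299
v 0.044 2.191 3.44
v 0.3 2.434 3.447
v 1.306 -0.824 1.181
v 2.235 -0.912 0.653
v 0.605 -2.028 0.147
v 1.534 -2.116 -0.381
v 1.458 -2.463 0.631
v 1.891 -1.718 1.27
v 0.949 -1.222 -0.47
v 1.382 -0.477 0.169
v 2.015 -1.157 -0.368
v 2.329 -1.924 0.313
v 0.511 -1.016 0.487
v 0.825 -1.783 1.168
v 1.832 -0.762 1.008
v 1.008 -2.178 -0.208
v 0.963 -2.382 0.387
v 1.509 -2.433 0.077
v 1.63 -1.236 1.37
v 2.176 -1.288 1.06
v 1.719 -2.2 1.047
v 0.664 -1.652 -0.26
v 1.21 -1.704 -0.57
v 1.331 -0.507 0.723
v 1.877 -0.558 0.413
v 1.121 -0.74 -0.247
v 2.249 -0.958 0.097
v 1.836 -1.666 -0.51
v 1.493 -1.14 -0.562
v 1.747 -0.703 -0.187
v 2.433 -1.409 0.497
v 2.021 -2.117 -0.11
v 1.976 -2.321 0.485
v 2.231 -1.883 0.86
v 2.304 -1.553 -0.102
v 0.819 -0.823 0.91
v 0.407 -1.531 0.303
v 0.609 -1.057 -0.06
v 0.864 -0.619 0.315
v 1.004 -1.274 1.31
v 0.591 -1.982 0.703
v 1.093 -2.237 0.987
v 1.347 -1.8 1.362
v 0.536 -1.387 0.902
v -2.642 -2.766 -4.428
v -2.1 -2.905 -3.929
v -2.816 -1.833 -2.852
v -3.358 -1.694 -3.352
v -1.965 -2.58 -4.164
v -2.681 -1.508 -3.087
v -2.046 -2.314 -4.482
v -2.762 -1.242 -3.405
v -2.316 -2.192 -4.783
v -3.032 -1.119 -3.707
v -2.689 -2.252 -4.972
v -3.405 -1.179 -3.895
v -3.047 -2.475 -4.988
v -3.764 -1.403 -3.911
v -3.277 -2.791 -4.826
v -3.993 -1.718 -3.75
v -3.305 -3.099 -4.538
v -4.021 -2.026 -3.461
v -3.123 -3.301 -4.216
v -3.839 -2.229 -3.139
v -2.788 -3.334 -3.96
v -3.504 -2.261 -2.883
v -2.406 -3.186 -3.854
v -3.122 -2.114 -2.777
v 0.049 2.881 -2.968
v 0.317 2.09 -2.079
v -0.934 3.312 -2.289
v -0.665 2.521 -1.399
v 1.005 3.979 -2.281
v 1.274 3.188 -1.391
v 0.023 4.41 -1.601
v 0.291 3.619 -0.712
v -0.555 -0.573 -0.829
v -0.254 -0.774 -1.202
v -0.245 -1.407 -0.131
v -0.077 -0.566 -1.033
v -0.082 -0.361 -0.785
v -0.269 -0.237 -0.554
v -0.564 -0.242 -0.428
v -0.856 -0.373 -0.455
v -1.033 -0.581 -0.625
v -1.028 -0.786 -0.872
v -0.841 -0.91 -1.103
v -0.546 -0.905 -1.229
f 2 1 4
f 2 4 3
f 4 1 5
f 4 5 3
f 5 1 6
f 5 6 3
f 6 1 7
f 6 7 3
f 7 1 8
f 7 8 3
f 8 1 9
f 8 9 3
f 9 1 10
f 9 10 3
f 10 1 11
f 10 11 3
f 11 1 12
f 11 12 3
f 12 1 2
f 12 2 3
f 13 50 29
f 50 24 53
f 29 53 18
f 50 53 29
f 13 29 25
f 29 18 30
f 25 30 14
f 29 30 25
f 13 25 34
f 25 14 35
f 34 35 20
f 25 35 34
f 13 34 46
f 34 20 49
f 46 49 23
f 34 49 46
f 13 46 50
f 46 23 54
f 50 54 24
f 46 54 50
f 14 30 41
f 30 18 44
f 41 44 22
f 30 44 41
f 18 53 31
f 53 24 52
f 31 52 17
f 53 52 31
f 24 54 51
f 54 23 47
f 51 47 15
f 54 47 51
f 23 49 48
f 49 20 36
f 48 36 19
f 49 36 48
f 20 35 40
f 35 14 37
f 40 37 21
f 35 37 40
f 16 42 28
f 42 22 43
f 28 43 17
f 42 43 28
f 16 28 26
f 28 17 27
f 26 27 15
f 28 27 26
f 16 26 33
f 26 15 32
f 33 32 19
f 26 32 33
f 16 33 38
f 33 19 39
f 38 39 21
f 33 39 38
f 16 38 42
f 38 21 45
f 42 45 22
f 38 45 42
f 17 43 31
f 43 22 44
f 31 44 18
f 43 44 31
f 15 27 51
f 27 17 52
f 51 52 24
f 27 52 51
f 19 32 48
f 32 15 47
f 48 47 23
f 32 47 48
f 21 39 40
f 39 19 36
f 40 36 20
f 39 36 40
f 22 45 41
f 45 21 37
f 41 37 14
f 45 37 41
f 56 55 59
f 56 59 57
f 57 59 60
f 57 60 58
f 59 55 61
f 59 61 60
f 60 61 62
f 60 62 58
f 61 55 63
f 61 63 62
f 62 63 64
f 62 64 58
f 63 55 65
f 63 65 64
f 64 65 66
f 64 66 58
f 65 55 67
f 65 67 66
f 66 67 68
f 66 68 58
f 67 55 69
f 67 69 68
f 68 69 70
f 68 70 58
f 69 55 71
f 69 71 70
f 70 71 72
f 70 72 58
f 71 55 73
f 71 73 72
f 72 73 74
f 72 74 58
f 73 55 75
f 73 75 74
f 74 75 76
f 74 76 58
f 75 55 77
f 75 77 76
f 76 77 78
f 76 78 58
f 77 55 56
f 77 56 78
f 78 56 57
f 78 57 58
f 80 82 79
f 83 80 79
f 79 82 81
f 81 83 79
f 80 86 82
f 84 80 83
f 84 86 80
f 82 86 81
f 85 83 81
f 81 86 85
f 85 84 83
f 86 84 85
f 88 87 90
f 88 90 89
f 90 87 91
f 90 91 89
f 91 87 92
f 91 92 89
f 92 87 93
f 92 93 89
f 93 87 94
f 93 94 89
f 94 87 95
f 94 95 89
f 95 87 96
f 95 96 89
f 96 87 97
f 96 97 89
f 97 87 98
f 97 98 89
f 98 87 88
f 98 88 89



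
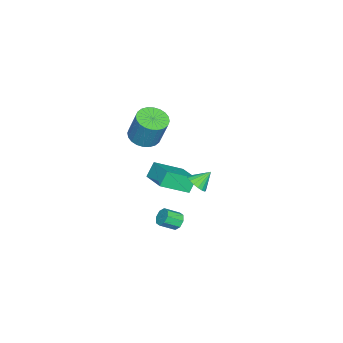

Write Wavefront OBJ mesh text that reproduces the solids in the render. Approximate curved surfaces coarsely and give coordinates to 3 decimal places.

v 2.466 2.959 1.212
v 2.917 2.717 1.746
v 1.914 3.641 1.988
v 3.077 2.98 1.629
v 3.116 3.239 1.429
v 3.026 3.442 1.186
v 2.825 3.55 0.948
v 2.553 3.541 0.763
v 2.263 3.416 0.667
v 2.014 3.201 0.679
v 1.854 2.938 0.796
v 1.816 2.68 0.996
v 1.906 2.476 1.239
v 2.107 2.369 1.476
v 2.379 2.378 1.662
v 2.668 2.502 1.758
v -0.051 -1.015 2.602
v 0.691 -0.43 2.275
v 1.013 0.221 4.171
v 0.271 -0.365 4.498
v 0.385 -0.189 2.245
v 0.707 0.461 4.14
v 0.013 -0.075 2.268
v 0.335 0.576 4.164
v -0.369 -0.103 2.343
v -0.047 0.547 4.239
v -0.702 -0.271 2.457
v -0.381 0.38 4.353
v -0.937 -0.551 2.593
v -0.615 0.099 4.489
v -1.036 -0.903 2.731
v -0.714 -0.252 4.627
v -0.986 -1.271 2.849
v -0.664 -0.621 4.744
v -0.793 -1.601 2.929
v -0.471 -0.95 4.825
v -0.487 -1.841 2.96
v -0.165 -1.191 4.855
v -0.115 -1.956 2.936
v 0.207 -1.305 4.832
v 0.267 -1.927 2.861
v 0.589 -1.277 4.757
v 0.601 -1.76 2.747
v 0.922 -1.109 4.643
v 0.835 -1.479 2.611
v 1.157 -0.829 4.507
v 0.934 -1.128 2.473
v 1.256 -0.477 4.369
v 0.884 -0.759 2.356
v 1.206 -0.109 4.251
v 3.13 2.058 -1.859
v 3.388 2.49 -1.514
v 3.888 1.714 -0.916
v 3.63 1.282 -1.261
v 2.974 2.352 -1.347
v 3.475 1.575 -0.75
v 2.652 2.041 -1.48
v 3.152 1.265 -0.883
v 2.609 1.741 -1.835
v 3.11 0.965 -1.237
v 2.872 1.626 -2.204
v 3.372 0.85 -1.606
v 3.285 1.765 -2.37
v 3.786 0.988 -1.773
v 3.608 2.075 -2.237
v 4.108 1.299 -1.64
v 3.65 2.375 -1.883
v 4.151 1.599 -1.285
v -4.398 -0.504 -4.961
v -4.992 -0.224 -3.994
v -3.089 0.791 -4.532
v -3.684 1.071 -3.564
v -3.276 -2.011 -3.836
v -3.871 -1.731 -2.868
v -1.968 -0.716 -3.406
v -2.562 -0.436 -2.439
f 2 1 4
f 2 4 3
f 4 1 5
f 4 5 3
f 5 1 6
f 5 6 3
f 6 1 7
f 6 7 3
f 7 1 8
f 7 8 3
f 8 1 9
f 8 9 3
f 9 1 10
f 9 10 3
f 10 1 11
f 10 11 3
f 11 1 12
f 11 12 3
f 12 1 13
f 12 13 3
f 13 1 14
f 13 14 3
f 14 1 15
f 14 15 3
f 15 1 16
f 15 16 3
f 16 1 2
f 16 2 3
f 18 17 21
f 18 21 19
f 19 21 22
f 19 22 20
f 21 17 23
f 21 23 22
f 22 23 24
f 22 24 20
f 23 17 25
f 23 25 24
f 24 25 26
f 24 26 20
f 25 17 27
f 25 27 26
f 26 27 28
f 26 28 20
f 27 17 29
f 27 29 28
f 28 29 30
f 28 30 20
f 29 17 31
f 29 31 30
f 30 31 32
f 30 32 20
f 31 17 33
f 31 33 32
f 32 33 34
f 32 34 20
f 33 17 35
f 33 35 34
f 34 35 36
f 34 36 20
f 35 17 37
f 35 37 36
f 36 37 38
f 36 38 20
f 37 17 39
f 37 39 38
f 38 39 40
f 38 40 20
f 39 17 41
f 39 41 40
f 40 41 42
f 40 42 20
f 41 17 43
f 41 43 42
f 42 43 44
f 42 44 20
f 43 17 45
f 43 45 44
f 44 45 46
f 44 46 20
f 45 17 47
f 45 47 46
f 46 47 48
f 46 48 20
f 47 17 49
f 47 49 48
f 48 49 50
f 48 50 20
f 49 17 18
f 49 18 50
f 50 18 19
f 50 19 20
f 52 51 55
f 52 55 53
f 53 55 56
f 53 56 54
f 55 51 57
f 55 57 56
f 56 57 58
f 56 58 54
f 57 51 59
f 57 59 58
f 58 59 60
f 58 60 54
f 59 51 61
f 59 61 60
f 60 61 62
f 60 62 54
f 61 51 63
f 61 63 62
f 62 63 64
f 62 64 54
f 63 51 65
f 63 65 64
f 64 65 66
f 64 66 54
f 65 51 67
f 65 67 66
f 66 67 68
f 66 68 54
f 67 51 52
f 67 52 68
f 68 52 53
f 68 53 54
f 70 72 69
f 73 70 69
f 69 72 71
f 71 73 69
f 70 76 72
f 74 70 73
f 74 76 70
f 72 76 71
f 75 73 71
f 71 76 75
f 75 74 73
f 76 74 75



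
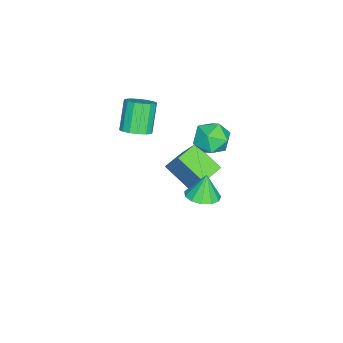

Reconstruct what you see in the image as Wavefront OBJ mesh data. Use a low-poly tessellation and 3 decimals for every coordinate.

v -3.762 -2.07 -3.74
v -3.116 -1.087 -2.049
v -3.226 -0.418 -4.904
v -2.58 0.564 -3.213
v -2.4 -2.644 -3.927
v -1.754 -1.662 -2.236
v -1.864 -0.993 -5.091
v -1.218 -0.01 -3.4
v 0.232 1.838 2.934
v 1.301 2.006 3.279
v 0.639 0.094 2.521
v 1.708 0.262 2.866
v 0.862 0.255 3.623
v 0.61 1.333 3.878
v 1.33 0.767 1.922
v 1.078 1.845 2.177
v 1.979 1.344 2.653
v 1.69 1.028 3.704
v 0.25 1.072 2.096
v -0.039 0.756 3.147
v 4.04 1.52 1.059
v 4.912 1.199 1.302
v 3.68 1.62 2.481
v 4.95 1.738 1.274
v 4.699 2.208 1.177
v 4.239 2.459 1.043
v 3.715 2.411 0.914
v 3.295 2.081 0.831
v 3.111 1.573 0.821
v 3.222 1.047 0.886
v 3.593 0.672 1.006
v 4.105 0.566 1.143
v 4.597 0.762 1.254
v -0.077 -3.509 1.169
v 0.663 -3.602 1.673
v -0.444 -3.704 3.276
v -1.183 -3.611 2.771
v 0.588 -3.142 1.651
v -0.518 -3.245 3.254
v 0.336 -2.781 1.5
v -0.77 -2.883 3.103
v -0.027 -2.615 1.26
v -1.133 -2.717 2.863
v -0.403 -2.688 0.996
v -1.51 -2.79 2.598
v -0.692 -2.981 0.778
v -1.799 -3.084 2.38
v -0.816 -3.416 0.664
v -1.923 -3.518 2.267
v -0.742 -3.875 0.686
v -1.848 -3.978 2.289
v -0.49 -4.237 0.837
v -1.596 -4.339 2.44
v -0.127 -4.403 1.077
v -1.233 -4.505 2.68
v 0.25 -4.33 1.342
v -0.857 -4.432 2.944
v 0.539 -4.036 1.56
v -0.568 -4.139 3.162
f 2 4 1
f 5 2 1
f 1 4 3
f 3 5 1
f 2 8 4
f 6 2 5
f 6 8 2
f 4 8 3
f 7 5 3
f 3 8 7
f 7 6 5
f 8 6 7
f 9 20 14
f 9 14 10
f 9 10 16
f 9 16 19
f 9 19 20
f 10 14 18
f 14 20 13
f 20 19 11
f 19 16 15
f 16 10 17
f 12 18 13
f 12 13 11
f 12 11 15
f 12 15 17
f 12 17 18
f 13 18 14
f 11 13 20
f 15 11 19
f 17 15 16
f 18 17 10
f 22 21 24
f 22 24 23
f 24 21 25
f 24 25 23
f 25 21 26
f 25 26 23
f 26 21 27
f 26 27 23
f 27 21 28
f 27 28 23
f 28 21 29
f 28 29 23
f 29 21 30
f 29 30 23
f 30 21 31
f 30 31 23
f 31 21 32
f 31 32 23
f 32 21 33
f 32 33 23
f 33 21 22
f 33 22 23
f 35 34 38
f 35 38 36
f 36 38 39
f 36 39 37
f 38 34 40
f 38 40 39
f 39 40 41
f 39 41 37
f 40 34 42
f 40 42 41
f 41 42 43
f 41 43 37
f 42 34 44
f 42 44 43
f 43 44 45
f 43 45 37
f 44 34 46
f 44 46 45
f 45 46 47
f 45 47 37
f 46 34 48
f 46 48 47
f 47 48 49
f 47 49 37
f 48 34 50
f 48 50 49
f 49 50 51
f 49 51 37
f 50 34 52
f 50 52 51
f 51 52 53
f 51 53 37
f 52 34 54
f 52 54 53
f 53 54 55
f 53 55 37
f 54 34 56
f 54 56 55
f 55 56 57
f 55 57 37
f 56 34 58
f 56 58 57
f 57 58 59
f 57 59 37
f 58 34 35
f 58 35 59
f 59 35 36
f 59 36 37



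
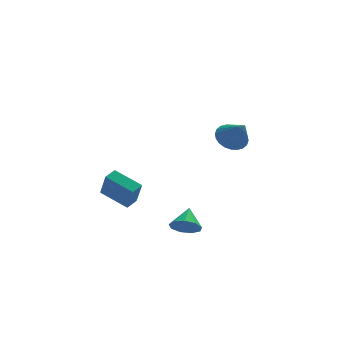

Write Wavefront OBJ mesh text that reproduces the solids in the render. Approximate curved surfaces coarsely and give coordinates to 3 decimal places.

v -3.133 3.014 -5.047
v -2.935 2.206 -3.25
v -4.582 4.433 -4.25
v -4.385 3.625 -2.453
v -2.415 3.635 -4.847
v -2.218 2.827 -3.05
v -3.865 5.054 -4.05
v -3.667 4.246 -2.253
v 2.145 -2.422 3.227
v 2.976 -2.811 2.658
v 2.615 -3.618 4.733
v 3.158 -2.488 2.858
v 3.185 -2.154 3.115
v 3.054 -1.862 3.388
v 2.785 -1.654 3.637
v 2.418 -1.564 3.824
v 2.01 -1.604 3.919
v 1.622 -1.768 3.91
v 1.314 -2.032 3.796
v 1.132 -2.356 3.596
v 1.105 -2.689 3.34
v 1.235 -2.981 3.066
v 1.505 -3.189 2.817
v 1.872 -3.279 2.631
v 2.28 -3.239 2.535
v 2.668 -3.075 2.545
v -1.161 -4.493 -2.927
v -0.68 -4.114 -3.718
v -0.639 -3.287 -2.033
v -1.315 -3.862 -3.688
v -1.878 -3.905 -3.302
v -2.105 -4.223 -2.741
v -1.891 -4.668 -2.267
v -1.335 -5.03 -2.102
v -0.697 -5.142 -2.324
v -0.277 -4.949 -2.828
v -0.27 -4.544 -3.379
f 2 4 1
f 5 2 1
f 1 4 3
f 3 5 1
f 2 8 4
f 6 2 5
f 6 8 2
f 4 8 3
f 7 5 3
f 3 8 7
f 7 6 5
f 8 6 7
f 10 9 12
f 10 12 11
f 12 9 13
f 12 13 11
f 13 9 14
f 13 14 11
f 14 9 15
f 14 15 11
f 15 9 16
f 15 16 11
f 16 9 17
f 16 17 11
f 17 9 18
f 17 18 11
f 18 9 19
f 18 19 11
f 19 9 20
f 19 20 11
f 20 9 21
f 20 21 11
f 21 9 22
f 21 22 11
f 22 9 23
f 22 23 11
f 23 9 24
f 23 24 11
f 24 9 25
f 24 25 11
f 25 9 26
f 25 26 11
f 26 9 10
f 26 10 11
f 28 27 30
f 28 30 29
f 30 27 31
f 30 31 29
f 31 27 32
f 31 32 29
f 32 27 33
f 32 33 29
f 33 27 34
f 33 34 29
f 34 27 35
f 34 35 29
f 35 27 36
f 35 36 29
f 36 27 37
f 36 37 29
f 37 27 28
f 37 28 29



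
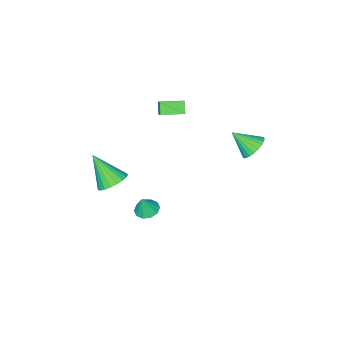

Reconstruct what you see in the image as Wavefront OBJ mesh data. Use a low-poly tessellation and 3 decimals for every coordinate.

v 3.115 0.517 -0.019
v 3.977 0.898 0.107
v 3.445 -0.777 1.639
v 3.75 1.13 0.333
v 3.414 1.256 0.498
v 3.027 1.254 0.574
v 2.654 1.125 0.547
v 2.362 0.891 0.422
v 2.199 0.592 0.221
v 2.195 0.281 -0.021
v 2.35 0.01 -0.264
v 2.638 -0.173 -0.464
v 3.008 -0.237 -0.587
v 3.396 -0.17 -0.612
v 3.736 0.016 -0.534
v 3.969 0.288 -0.368
v 4.054 0.6 -0.141
v -4.345 3.645 0.711
v -3.767 3.402 0.08
v -3.655 2.595 1.749
v -3.596 3.664 0.231
v -3.539 3.922 0.455
v -3.605 4.139 0.719
v -3.783 4.281 0.981
v -4.047 4.326 1.202
v -4.356 4.267 1.349
v -4.664 4.114 1.398
v -4.923 3.889 1.343
v -5.094 3.627 1.192
v -5.151 3.369 0.968
v -5.086 3.152 0.704
v -4.907 3.01 0.442
v -4.644 2.965 0.221
v -4.334 3.024 0.074
v -4.027 3.177 0.025
v 0.504 0.237 -4.236
v 1.118 0.607 -4.455
v 0.896 0.243 -3.124
v 0.794 0.92 -4.343
v 0.36 0.971 -4.19
v -0.02 0.742 -4.055
v -0.199 0.32 -3.989
v -0.11 -0.134 -4.018
v 0.213 -0.446 -4.13
v 0.648 -0.498 -4.283
v 1.027 -0.269 -4.418
v 1.207 0.153 -4.484
v -2.436 -0.075 2.351
v -2.762 -0.513 3.015
v -1.697 0.954 3.392
v -2.023 0.516 4.057
v -1.337 -0.876 2.363
v -1.663 -1.314 3.028
v -0.598 0.153 3.405
v -0.924 -0.285 4.069
f 2 1 4
f 2 4 3
f 4 1 5
f 4 5 3
f 5 1 6
f 5 6 3
f 6 1 7
f 6 7 3
f 7 1 8
f 7 8 3
f 8 1 9
f 8 9 3
f 9 1 10
f 9 10 3
f 10 1 11
f 10 11 3
f 11 1 12
f 11 12 3
f 12 1 13
f 12 13 3
f 13 1 14
f 13 14 3
f 14 1 15
f 14 15 3
f 15 1 16
f 15 16 3
f 16 1 17
f 16 17 3
f 17 1 2
f 17 2 3
f 19 18 21
f 19 21 20
f 21 18 22
f 21 22 20
f 22 18 23
f 22 23 20
f 23 18 24
f 23 24 20
f 24 18 25
f 24 25 20
f 25 18 26
f 25 26 20
f 26 18 27
f 26 27 20
f 27 18 28
f 27 28 20
f 28 18 29
f 28 29 20
f 29 18 30
f 29 30 20
f 30 18 31
f 30 31 20
f 31 18 32
f 31 32 20
f 32 18 33
f 32 33 20
f 33 18 34
f 33 34 20
f 34 18 35
f 34 35 20
f 35 18 19
f 35 19 20
f 37 36 39
f 37 39 38
f 39 36 40
f 39 40 38
f 40 36 41
f 40 41 38
f 41 36 42
f 41 42 38
f 42 36 43
f 42 43 38
f 43 36 44
f 43 44 38
f 44 36 45
f 44 45 38
f 45 36 46
f 45 46 38
f 46 36 47
f 46 47 38
f 47 36 37
f 47 37 38
f 49 51 48
f 52 49 48
f 48 51 50
f 50 52 48
f 49 55 51
f 53 49 52
f 53 55 49
f 51 55 50
f 54 52 50
f 50 55 54
f 54 53 52
f 55 53 54



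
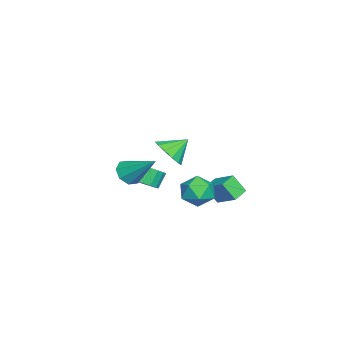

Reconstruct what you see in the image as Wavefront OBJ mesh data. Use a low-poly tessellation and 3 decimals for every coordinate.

v 1.926 2.701 -1.414
v 2.257 3.273 -2.105
v 3.343 2.627 -0.795
v 3.674 3.199 -1.486
v 3.08 3.546 -0.822
v 2.204 3.592 -1.204
v 3.396 2.308 -1.696
v 2.52 2.354 -2.078
v 3.166 3.031 -2.279
v 2.97 3.796 -1.739
v 2.63 2.104 -1.161
v 2.434 2.869 -0.621
v -1.61 -0.731 -3.653
v -0.971 -1.171 -3.07
v -1.511 -0.889 -2.265
v -2.15 -0.449 -2.847
v -0.817 -0.799 -3.097
v -1.358 -0.517 -2.292
v -0.801 -0.415 -3.22
v -1.341 -0.133 -2.415
v -0.924 -0.086 -3.418
v -1.465 0.196 -2.613
v -1.166 0.132 -3.657
v -1.707 0.413 -2.851
v -1.485 0.2 -3.894
v -2.025 0.482 -3.089
v -1.825 0.108 -4.09
v -2.365 0.389 -3.285
v -2.128 -0.13 -4.21
v -2.668 0.152 -3.405
v -2.341 -0.471 -4.234
v -2.882 -0.19 -3.429
v -2.428 -0.857 -4.158
v -2.969 -0.576 -3.352
v -2.374 -1.222 -3.994
v -2.914 -0.94 -3.188
v -2.187 -1.501 -3.771
v -2.727 -1.22 -2.965
v -1.9 -1.648 -3.527
v -2.441 -1.366 -2.722
v -1.564 -1.635 -3.306
v -2.104 -1.354 -2.5
v -1.235 -1.467 -3.144
v -1.775 -1.185 -2.339
v 1.674 -0.588 -1.169
v 2.08 -1.123 -0.772
v 2.346 0.868 0.109
v 2.396 -0.879 -1.216
v 2.289 -0.465 -1.632
v 1.822 -0.122 -1.777
v 1.268 -0.053 -1.565
v 0.952 -0.296 -1.121
v 1.059 -0.711 -0.705
v 1.526 -1.053 -0.56
v 4.203 1.832 1.698
v 4.626 1.448 2.407
v 3.717 2.668 2.442
v 4.948 1.801 2.22
v 5.033 2.164 1.867
v 4.855 2.421 1.461
v 4.469 2.491 1.131
v 3.999 2.352 0.98
v 3.594 2.048 1.057
v 3.382 1.675 1.338
v 3.431 1.352 1.734
v 3.725 1.181 2.118
v 4.17 1.217 2.368
v 0.039 3.438 -3.709
v 0.001 2.783 -2.74
v -0.74 3.825 -3.478
v -0.778 3.17 -2.509
v 0.738 4.43 -3.011
v 0.7 3.775 -2.042
v -0.041 4.817 -2.78
v -0.079 4.162 -1.811
f 1 12 6
f 1 6 2
f 1 2 8
f 1 8 11
f 1 11 12
f 2 6 10
f 6 12 5
f 12 11 3
f 11 8 7
f 8 2 9
f 4 10 5
f 4 5 3
f 4 3 7
f 4 7 9
f 4 9 10
f 5 10 6
f 3 5 12
f 7 3 11
f 9 7 8
f 10 9 2
f 14 13 17
f 14 17 15
f 15 17 18
f 15 18 16
f 17 13 19
f 17 19 18
f 18 19 20
f 18 20 16
f 19 13 21
f 19 21 20
f 20 21 22
f 20 22 16
f 21 13 23
f 21 23 22
f 22 23 24
f 22 24 16
f 23 13 25
f 23 25 24
f 24 25 26
f 24 26 16
f 25 13 27
f 25 27 26
f 26 27 28
f 26 28 16
f 27 13 29
f 27 29 28
f 28 29 30
f 28 30 16
f 29 13 31
f 29 31 30
f 30 31 32
f 30 32 16
f 31 13 33
f 31 33 32
f 32 33 34
f 32 34 16
f 33 13 35
f 33 35 34
f 34 35 36
f 34 36 16
f 35 13 37
f 35 37 36
f 36 37 38
f 36 38 16
f 37 13 39
f 37 39 38
f 38 39 40
f 38 40 16
f 39 13 41
f 39 41 40
f 40 41 42
f 40 42 16
f 41 13 43
f 41 43 42
f 42 43 44
f 42 44 16
f 43 13 14
f 43 14 44
f 44 14 15
f 44 15 16
f 46 45 48
f 46 48 47
f 48 45 49
f 48 49 47
f 49 45 50
f 49 50 47
f 50 45 51
f 50 51 47
f 51 45 52
f 51 52 47
f 52 45 53
f 52 53 47
f 53 45 54
f 53 54 47
f 54 45 46
f 54 46 47
f 56 55 58
f 56 58 57
f 58 55 59
f 58 59 57
f 59 55 60
f 59 60 57
f 60 55 61
f 60 61 57
f 61 55 62
f 61 62 57
f 62 55 63
f 62 63 57
f 63 55 64
f 63 64 57
f 64 55 65
f 64 65 57
f 65 55 66
f 65 66 57
f 66 55 67
f 66 67 57
f 67 55 56
f 67 56 57
f 69 71 68
f 72 69 68
f 68 71 70
f 70 72 68
f 69 75 71
f 73 69 72
f 73 75 69
f 71 75 70
f 74 72 70
f 70 75 74
f 74 73 72
f 75 73 74



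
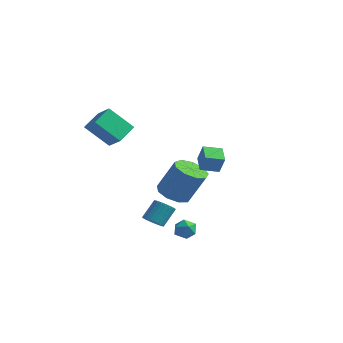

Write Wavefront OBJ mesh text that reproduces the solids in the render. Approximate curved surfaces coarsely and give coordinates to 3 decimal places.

v -2.734 1.966 -2.351
v -1.83 2.092 -2.829
v -0.862 2.439 -0.906
v -1.766 2.314 -0.429
v -2.161 2.711 -2.774
v -1.194 3.059 -0.851
v -2.761 2.982 -2.521
v -1.793 3.329 -0.599
v -3.347 2.777 -2.189
v -2.38 3.125 -0.267
v -3.647 2.193 -1.933
v -2.68 2.541 -0.01
v -3.519 1.503 -1.872
v -2.552 1.851 0.05
v -3.024 1.03 -2.036
v -2.057 1.377 -0.113
v -2.393 0.994 -2.347
v -1.425 1.342 -0.425
v -1.921 1.414 -2.66
v -0.954 1.761 -0.738
v 1.117 -0.408 0.951
v 1.566 -0.507 1.928
v 0.337 0.319 1.382
v 0.786 0.22 2.36
v 1.754 0.4 0.74
v 2.203 0.301 1.718
v 0.974 1.127 1.172
v 1.423 1.028 2.149
v -3.367 -4.255 3.943
v -3.479 -3.087 4.59
v -2.382 -3.448 2.656
v -2.494 -2.28 3.303
v -2.366 -4.5 4.557
v -2.478 -3.332 5.204
v -1.381 -3.693 3.27
v -1.493 -2.525 3.917
v 2.717 -2.581 -1.829
v 2.959 -2.921 -2.357
v 1.741 -3.039 -1.983
v 1.983 -3.379 -2.511
v 2.189 -3.532 -1.889
v 2.793 -3.249 -1.794
v 1.907 -2.711 -2.546
v 2.511 -2.428 -2.451
v 2.459 -3.001 -2.8
v 2.633 -3.508 -2.394
v 2.067 -2.452 -1.946
v 2.241 -2.959 -1.54
v -1.231 -1.408 -3.085
v -0.633 -1.27 -3.266
v -0.51 -0.454 -2.235
v -1.109 -0.592 -2.055
v -0.763 -1.095 -3.389
v -0.64 -0.279 -2.358
v -0.963 -0.968 -3.465
v -0.841 -0.152 -2.435
v -1.205 -0.908 -3.484
v -1.082 -0.092 -2.453
v -1.451 -0.924 -3.442
v -1.328 -0.108 -2.411
v -1.663 -1.014 -3.346
v -1.54 -0.198 -2.315
v -1.81 -1.163 -3.21
v -1.687 -0.348 -2.179
v -1.868 -1.35 -3.055
v -1.745 -0.535 -2.024
v -1.83 -1.546 -2.905
v -1.707 -0.73 -1.874
v -1.7 -1.721 -2.782
v -1.577 -0.905 -1.751
v -1.499 -1.848 -2.705
v -1.377 -1.032 -1.675
v -1.258 -1.908 -2.687
v -1.135 -1.092 -1.656
v -1.012 -1.892 -2.729
v -0.889 -1.076 -1.698
v -0.8 -1.802 -2.825
v -0.677 -0.986 -1.794
v -0.653 -1.652 -2.961
v -0.53 -0.837 -1.93
v -0.595 -1.465 -3.116
v -0.472 -0.65 -2.085
f 2 1 5
f 2 5 3
f 3 5 6
f 3 6 4
f 5 1 7
f 5 7 6
f 6 7 8
f 6 8 4
f 7 1 9
f 7 9 8
f 8 9 10
f 8 10 4
f 9 1 11
f 9 11 10
f 10 11 12
f 10 12 4
f 11 1 13
f 11 13 12
f 12 13 14
f 12 14 4
f 13 1 15
f 13 15 14
f 14 15 16
f 14 16 4
f 15 1 17
f 15 17 16
f 16 17 18
f 16 18 4
f 17 1 19
f 17 19 18
f 18 19 20
f 18 20 4
f 19 1 2
f 19 2 20
f 20 2 3
f 20 3 4
f 22 24 21
f 25 22 21
f 21 24 23
f 23 25 21
f 22 28 24
f 26 22 25
f 26 28 22
f 24 28 23
f 27 25 23
f 23 28 27
f 27 26 25
f 28 26 27
f 30 32 29
f 33 30 29
f 29 32 31
f 31 33 29
f 30 36 32
f 34 30 33
f 34 36 30
f 32 36 31
f 35 33 31
f 31 36 35
f 35 34 33
f 36 34 35
f 37 48 42
f 37 42 38
f 37 38 44
f 37 44 47
f 37 47 48
f 38 42 46
f 42 48 41
f 48 47 39
f 47 44 43
f 44 38 45
f 40 46 41
f 40 41 39
f 40 39 43
f 40 43 45
f 40 45 46
f 41 46 42
f 39 41 48
f 43 39 47
f 45 43 44
f 46 45 38
f 50 49 53
f 50 53 51
f 51 53 54
f 51 54 52
f 53 49 55
f 53 55 54
f 54 55 56
f 54 56 52
f 55 49 57
f 55 57 56
f 56 57 58
f 56 58 52
f 57 49 59
f 57 59 58
f 58 59 60
f 58 60 52
f 59 49 61
f 59 61 60
f 60 61 62
f 60 62 52
f 61 49 63
f 61 63 62
f 62 63 64
f 62 64 52
f 63 49 65
f 63 65 64
f 64 65 66
f 64 66 52
f 65 49 67
f 65 67 66
f 66 67 68
f 66 68 52
f 67 49 69
f 67 69 68
f 68 69 70
f 68 70 52
f 69 49 71
f 69 71 70
f 70 71 72
f 70 72 52
f 71 49 73
f 71 73 72
f 72 73 74
f 72 74 52
f 73 49 75
f 73 75 74
f 74 75 76
f 74 76 52
f 75 49 77
f 75 77 76
f 76 77 78
f 76 78 52
f 77 49 79
f 77 79 78
f 78 79 80
f 78 80 52
f 79 49 81
f 79 81 80
f 80 81 82
f 80 82 52
f 81 49 50
f 81 50 82
f 82 50 51
f 82 51 52



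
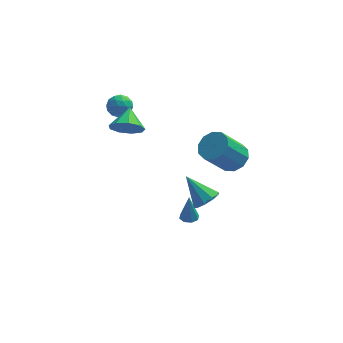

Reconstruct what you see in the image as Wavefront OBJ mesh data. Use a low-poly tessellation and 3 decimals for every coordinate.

v -2.197 0.017 3.548
v -1.382 0.254 2.982
v -2.083 1.303 4.252
v -1.964 0.478 2.669
v -2.655 0.486 2.766
v -3.131 0.275 3.23
v -3.171 -0.057 3.842
v -2.755 -0.354 4.317
v -2.078 -0.477 4.432
v -1.457 -0.369 4.134
v -1.182 -0.08 3.561
v 2.198 -1.053 -1.809
v 2.84 -0.531 -1.576
v 1.042 -0.247 -0.431
v 2.516 -0.277 -1.996
v 2.043 -0.386 -2.329
v 1.643 -0.807 -2.418
v 1.502 -1.344 -2.222
v 1.686 -1.744 -1.833
v 2.11 -1.821 -1.432
v 2.575 -1.539 -1.208
v 2.863 -1.029 -1.265
v -3.208 3.125 3.247
v -2.433 3.253 3.097
v -2.967 1.867 3.423
v -2.192 1.995 3.273
v -2.521 2.279 3.943
v -2.67 3.057 3.834
v -2.73 2.063 2.686
v -2.879 2.841 2.577
v -2.138 2.596 2.749
v -2.009 2.73 3.526
v -3.391 2.39 2.994
v -3.262 2.524 3.771
v -2.842 3.299 3.157
v -2.558 1.821 3.363
v -2.751 1.988 3.758
v -2.296 2.063 3.669
v -2.981 3.184 3.59
v -2.526 3.259 3.502
v -2.577 2.687 3.999
v -2.874 1.861 3.018
v -2.419 1.936 2.93
v -3.104 3.057 2.851
v -2.649 3.132 2.762
v -2.823 2.433 2.521
v -2.213 2.988 2.864
v -2.071 2.249 2.967
v -2.388 2.289 2.622
v -2.475 2.746 2.558
v -2.137 3.067 3.321
v -1.995 2.327 3.424
v -2.188 2.495 3.818
v -2.276 2.952 3.754
v -1.964 2.681 3.116
v -3.405 2.793 3.096
v -3.263 2.053 3.199
v -3.124 2.168 2.766
v -3.212 2.625 2.702
v -3.329 2.871 3.553
v -3.187 2.132 3.656
v -2.925 2.374 3.962
v -3.012 2.831 3.898
v -3.436 2.439 3.404
v 1.224 0.081 -4.489
v 1.774 0.231 -4.494
v 1.216 0.179 -2.751
v 1.507 0.575 -4.515
v 1.075 0.63 -4.52
v 0.73 0.363 -4.507
v 0.674 -0.069 -4.483
v 0.942 -0.413 -4.462
v 1.374 -0.468 -4.457
v 1.719 -0.202 -4.47
v 3.614 -1.565 2.519
v 4.384 -1.441 3.095
v 3.256 -2.15 4.757
v 2.486 -2.275 4.181
v 4.067 -0.932 3.098
v 2.939 -1.642 4.759
v 3.577 -0.665 2.879
v 2.449 -1.375 4.54
v 3.101 -0.742 2.523
v 1.973 -1.451 4.184
v 2.821 -1.133 2.165
v 1.693 -1.843 3.827
v 2.844 -1.69 1.943
v 1.716 -2.399 3.605
v 3.161 -2.198 1.941
v 2.033 -2.908 3.602
v 3.651 -2.465 2.16
v 2.523 -3.175 3.821
v 4.127 -2.389 2.516
v 2.999 -3.098 4.177
v 4.407 -1.997 2.873
v 3.279 -2.707 4.535
f 2 1 4
f 2 4 3
f 4 1 5
f 4 5 3
f 5 1 6
f 5 6 3
f 6 1 7
f 6 7 3
f 7 1 8
f 7 8 3
f 8 1 9
f 8 9 3
f 9 1 10
f 9 10 3
f 10 1 11
f 10 11 3
f 11 1 2
f 11 2 3
f 13 12 15
f 13 15 14
f 15 12 16
f 15 16 14
f 16 12 17
f 16 17 14
f 17 12 18
f 17 18 14
f 18 12 19
f 18 19 14
f 19 12 20
f 19 20 14
f 20 12 21
f 20 21 14
f 21 12 22
f 21 22 14
f 22 12 13
f 22 13 14
f 23 60 39
f 60 34 63
f 39 63 28
f 60 63 39
f 23 39 35
f 39 28 40
f 35 40 24
f 39 40 35
f 23 35 44
f 35 24 45
f 44 45 30
f 35 45 44
f 23 44 56
f 44 30 59
f 56 59 33
f 44 59 56
f 23 56 60
f 56 33 64
f 60 64 34
f 56 64 60
f 24 40 51
f 40 28 54
f 51 54 32
f 40 54 51
f 28 63 41
f 63 34 62
f 41 62 27
f 63 62 41
f 34 64 61
f 64 33 57
f 61 57 25
f 64 57 61
f 33 59 58
f 59 30 46
f 58 46 29
f 59 46 58
f 30 45 50
f 45 24 47
f 50 47 31
f 45 47 50
f 26 52 38
f 52 32 53
f 38 53 27
f 52 53 38
f 26 38 36
f 38 27 37
f 36 37 25
f 38 37 36
f 26 36 43
f 36 25 42
f 43 42 29
f 36 42 43
f 26 43 48
f 43 29 49
f 48 49 31
f 43 49 48
f 26 48 52
f 48 31 55
f 52 55 32
f 48 55 52
f 27 53 41
f 53 32 54
f 41 54 28
f 53 54 41
f 25 37 61
f 37 27 62
f 61 62 34
f 37 62 61
f 29 42 58
f 42 25 57
f 58 57 33
f 42 57 58
f 31 49 50
f 49 29 46
f 50 46 30
f 49 46 50
f 32 55 51
f 55 31 47
f 51 47 24
f 55 47 51
f 66 65 68
f 66 68 67
f 68 65 69
f 68 69 67
f 69 65 70
f 69 70 67
f 70 65 71
f 70 71 67
f 71 65 72
f 71 72 67
f 72 65 73
f 72 73 67
f 73 65 74
f 73 74 67
f 74 65 66
f 74 66 67
f 76 75 79
f 76 79 77
f 77 79 80
f 77 80 78
f 79 75 81
f 79 81 80
f 80 81 82
f 80 82 78
f 81 75 83
f 81 83 82
f 82 83 84
f 82 84 78
f 83 75 85
f 83 85 84
f 84 85 86
f 84 86 78
f 85 75 87
f 85 87 86
f 86 87 88
f 86 88 78
f 87 75 89
f 87 89 88
f 88 89 90
f 88 90 78
f 89 75 91
f 89 91 90
f 90 91 92
f 90 92 78
f 91 75 93
f 91 93 92
f 92 93 94
f 92 94 78
f 93 75 95
f 93 95 94
f 94 95 96
f 94 96 78
f 95 75 76
f 95 76 96
f 96 76 77
f 96 77 78



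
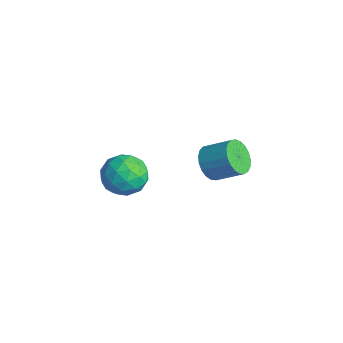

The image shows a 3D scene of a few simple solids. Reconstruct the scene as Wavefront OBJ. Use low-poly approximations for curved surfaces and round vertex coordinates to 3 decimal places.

v -2.724 -2.773 2.306
v -1.789 -2.432 2.808
v -1.831 -4.168 1.592
v -0.896 -3.827 2.094
v -1.739 -4.231 2.701
v -2.291 -3.369 3.142
v -1.329 -3.231 1.258
v -1.881 -2.369 1.699
v -0.927 -2.715 2.16
v -1.18 -3.333 3.052
v -2.44 -3.267 1.348
v -2.693 -3.885 2.24
v -2.334 -2.48 2.619
v -1.286 -4.12 1.781
v -1.781 -4.358 2.138
v -1.231 -4.157 2.432
v -2.629 -3.031 2.816
v -2.08 -2.83 3.111
v -2.051 -3.888 3.049
v -1.54 -3.77 1.289
v -0.991 -3.569 1.584
v -2.389 -2.443 1.968
v -1.839 -2.242 2.262
v -1.569 -2.712 1.351
v -1.278 -2.446 2.534
v -0.754 -3.266 2.114
v -1.009 -2.916 1.623
v -1.333 -2.409 1.882
v -1.427 -2.809 3.058
v -0.903 -3.629 2.639
v -1.398 -3.867 2.996
v -1.722 -3.36 3.255
v -0.921 -2.975 2.677
v -2.717 -2.971 1.761
v -2.193 -3.791 1.342
v -1.898 -3.24 1.145
v -2.222 -2.733 1.404
v -2.866 -3.334 2.286
v -2.342 -4.154 1.866
v -2.287 -4.191 2.518
v -2.611 -3.684 2.777
v -2.699 -3.625 1.723
v -2.538 1.237 0.505
v -1.836 0.637 0.398
v -0.939 1.543 1.209
v -1.642 2.143 1.315
v -1.792 0.868 0.091
v -0.895 1.774 0.902
v -1.876 1.163 -0.144
v -0.98 2.068 0.666
v -2.076 1.471 -0.268
v -1.179 2.376 0.543
v -2.355 1.738 -0.257
v -1.458 2.643 0.553
v -2.666 1.919 -0.115
v -1.769 2.824 0.695
v -2.955 1.982 0.134
v -2.058 2.887 0.945
v -3.172 1.916 0.448
v -2.275 2.821 1.258
v -3.279 1.733 0.771
v -2.382 2.638 1.581
v -3.258 1.464 1.048
v -2.362 2.369 1.859
v -3.113 1.156 1.231
v -2.216 2.061 2.042
v -2.868 0.862 1.289
v -1.972 1.767 2.1
v -2.567 0.633 1.211
v -1.67 1.538 2.022
v -2.26 0.509 1.011
v -1.364 1.414 1.822
v -2.002 0.51 0.723
v -1.105 1.415 1.534
f 1 38 17
f 38 12 41
f 17 41 6
f 38 41 17
f 1 17 13
f 17 6 18
f 13 18 2
f 17 18 13
f 1 13 22
f 13 2 23
f 22 23 8
f 13 23 22
f 1 22 34
f 22 8 37
f 34 37 11
f 22 37 34
f 1 34 38
f 34 11 42
f 38 42 12
f 34 42 38
f 2 18 29
f 18 6 32
f 29 32 10
f 18 32 29
f 6 41 19
f 41 12 40
f 19 40 5
f 41 40 19
f 12 42 39
f 42 11 35
f 39 35 3
f 42 35 39
f 11 37 36
f 37 8 24
f 36 24 7
f 37 24 36
f 8 23 28
f 23 2 25
f 28 25 9
f 23 25 28
f 4 30 16
f 30 10 31
f 16 31 5
f 30 31 16
f 4 16 14
f 16 5 15
f 14 15 3
f 16 15 14
f 4 14 21
f 14 3 20
f 21 20 7
f 14 20 21
f 4 21 26
f 21 7 27
f 26 27 9
f 21 27 26
f 4 26 30
f 26 9 33
f 30 33 10
f 26 33 30
f 5 31 19
f 31 10 32
f 19 32 6
f 31 32 19
f 3 15 39
f 15 5 40
f 39 40 12
f 15 40 39
f 7 20 36
f 20 3 35
f 36 35 11
f 20 35 36
f 9 27 28
f 27 7 24
f 28 24 8
f 27 24 28
f 10 33 29
f 33 9 25
f 29 25 2
f 33 25 29
f 44 43 47
f 44 47 45
f 45 47 48
f 45 48 46
f 47 43 49
f 47 49 48
f 48 49 50
f 48 50 46
f 49 43 51
f 49 51 50
f 50 51 52
f 50 52 46
f 51 43 53
f 51 53 52
f 52 53 54
f 52 54 46
f 53 43 55
f 53 55 54
f 54 55 56
f 54 56 46
f 55 43 57
f 55 57 56
f 56 57 58
f 56 58 46
f 57 43 59
f 57 59 58
f 58 59 60
f 58 60 46
f 59 43 61
f 59 61 60
f 60 61 62
f 60 62 46
f 61 43 63
f 61 63 62
f 62 63 64
f 62 64 46
f 63 43 65
f 63 65 64
f 64 65 66
f 64 66 46
f 65 43 67
f 65 67 66
f 66 67 68
f 66 68 46
f 67 43 69
f 67 69 68
f 68 69 70
f 68 70 46
f 69 43 71
f 69 71 70
f 70 71 72
f 70 72 46
f 71 43 73
f 71 73 72
f 72 73 74
f 72 74 46
f 73 43 44
f 73 44 74
f 74 44 45
f 74 45 46

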